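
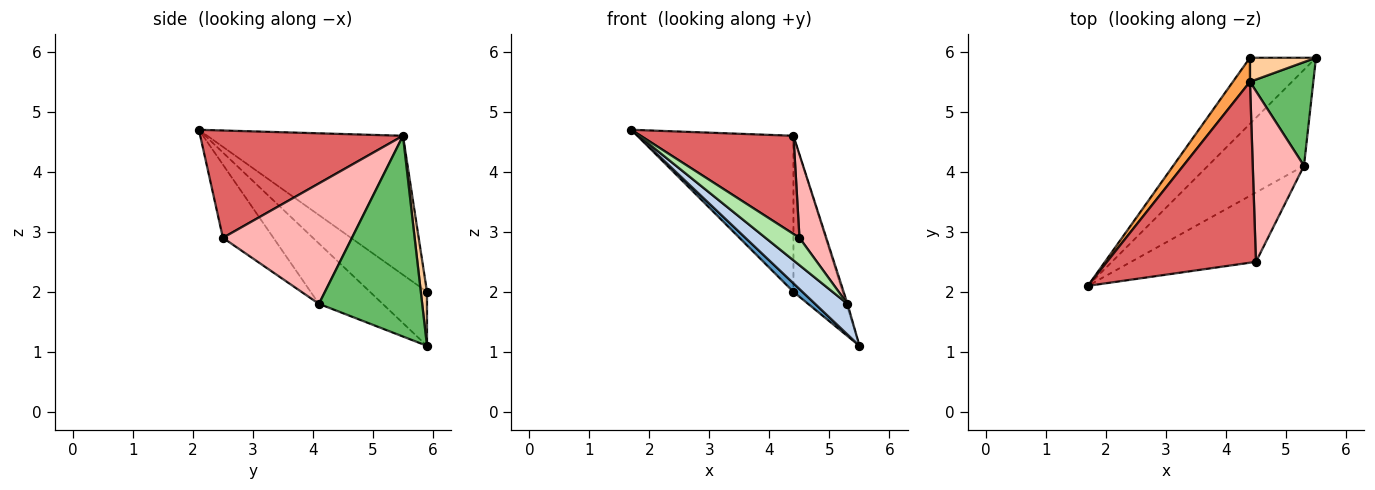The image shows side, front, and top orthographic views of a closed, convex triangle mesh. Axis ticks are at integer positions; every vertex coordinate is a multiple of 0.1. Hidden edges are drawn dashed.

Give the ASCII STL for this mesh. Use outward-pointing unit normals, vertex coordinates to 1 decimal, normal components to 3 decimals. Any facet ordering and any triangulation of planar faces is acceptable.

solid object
 facet normal -0.630 -0.099 -0.770
  outer loop
   vertex 4.4 5.9 2.0
   vertex 5.5 5.9 1.1
   vertex 1.7 2.1 4.7
  endloop
 endfacet
 facet normal -0.514 -0.261 -0.817
  outer loop
   vertex 5.3 4.1 1.8
   vertex 1.7 2.1 4.7
   vertex 5.5 5.9 1.1
  endloop
 endfacet
 facet normal -0.778 0.621 0.096
  outer loop
   vertex 4.4 5.5 4.6
   vertex 4.4 5.9 2.0
   vertex 1.7 2.1 4.7
  endloop
 endfacet
 facet normal 0.123 0.981 0.151
  outer loop
   vertex 4.4 5.5 4.6
   vertex 5.5 5.9 1.1
   vertex 4.4 5.9 2.0
  endloop
 endfacet
 facet normal 0.954 0.011 0.301
  outer loop
   vertex 4.4 5.5 4.6
   vertex 5.3 4.1 1.8
   vertex 5.5 5.9 1.1
  endloop
 endfacet
 facet normal -0.479 -0.322 -0.817
  outer loop
   vertex 4.5 2.5 2.9
   vertex 1.7 2.1 4.7
   vertex 5.3 4.1 1.8
  endloop
 endfacet
 facet normal 0.535 -0.403 0.743
  outer loop
   vertex 4.5 2.5 2.9
   vertex 4.4 5.5 4.6
   vertex 1.7 2.1 4.7
  endloop
 endfacet
 facet normal 0.904 -0.188 0.384
  outer loop
   vertex 4.5 2.5 2.9
   vertex 5.3 4.1 1.8
   vertex 4.4 5.5 4.6
  endloop
 endfacet
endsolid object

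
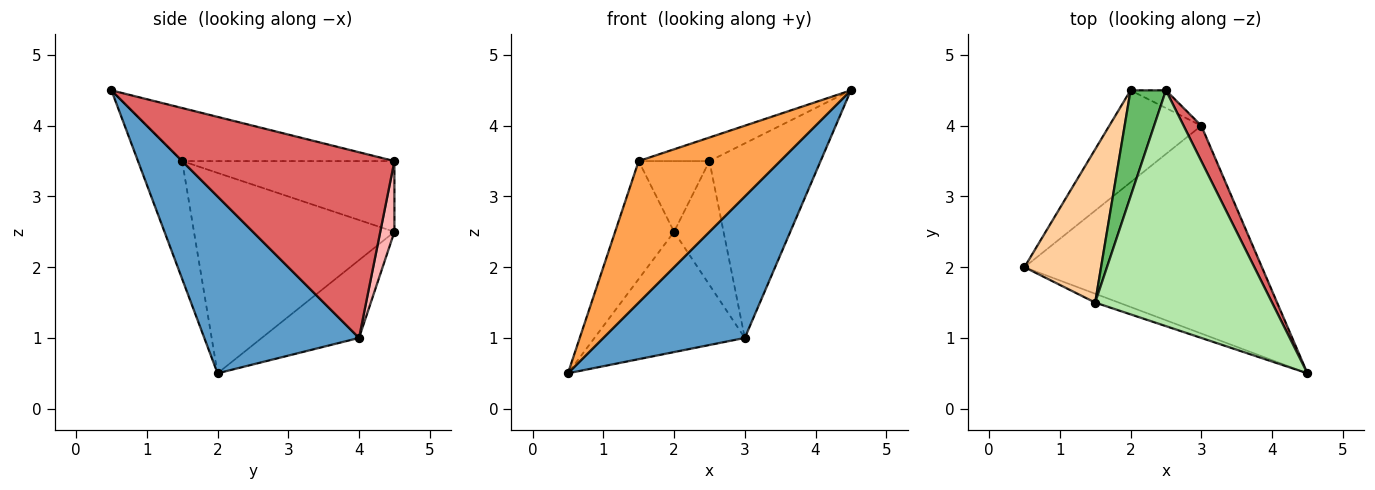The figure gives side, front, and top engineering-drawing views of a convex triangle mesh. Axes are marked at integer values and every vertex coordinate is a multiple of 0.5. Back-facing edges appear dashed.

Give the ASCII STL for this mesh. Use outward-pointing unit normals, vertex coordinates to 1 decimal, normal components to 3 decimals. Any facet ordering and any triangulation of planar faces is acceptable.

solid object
 facet normal 0.524 -0.479 -0.704
  outer loop
   vertex 3.0 4.0 1.0
   vertex 4.5 0.5 4.5
   vertex 0.5 2.0 0.5
  endloop
 endfacet
 facet normal -0.457 0.706 -0.540
  outer loop
   vertex 3.0 4.0 1.0
   vertex 0.5 2.0 0.5
   vertex 2.0 4.5 2.5
  endloop
 endfacet
 facet normal -0.298 -0.953 -0.060
  outer loop
   vertex 1.5 1.5 3.5
   vertex 0.5 2.0 0.5
   vertex 4.5 0.5 4.5
  endloop
 endfacet
 facet normal -0.901 0.265 0.344
  outer loop
   vertex 1.5 1.5 3.5
   vertex 2.0 4.5 2.5
   vertex 0.5 2.0 0.5
  endloop
 endfacet
 facet normal -0.857 0.286 0.429
  outer loop
   vertex 2.5 4.5 3.5
   vertex 2.0 4.5 2.5
   vertex 1.5 1.5 3.5
  endloop
 endfacet
 facet normal -0.286 0.095 0.953
  outer loop
   vertex 2.5 4.5 3.5
   vertex 1.5 1.5 3.5
   vertex 4.5 0.5 4.5
  endloop
 endfacet
 facet normal 0.883 0.462 0.084
  outer loop
   vertex 2.5 4.5 3.5
   vertex 4.5 0.5 4.5
   vertex 3.0 4.0 1.0
  endloop
 endfacet
 facet normal 0.272 0.953 -0.136
  outer loop
   vertex 2.5 4.5 3.5
   vertex 3.0 4.0 1.0
   vertex 2.0 4.5 2.5
  endloop
 endfacet
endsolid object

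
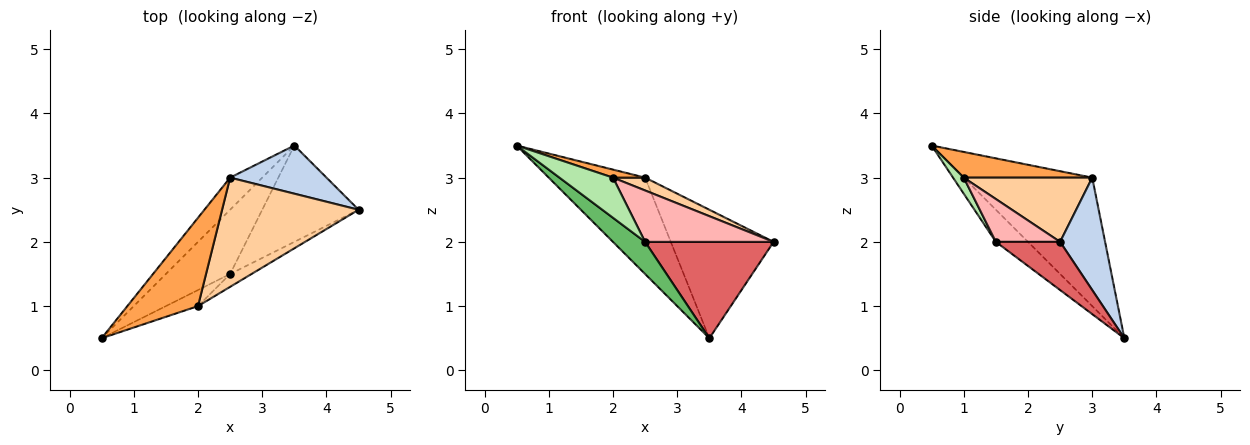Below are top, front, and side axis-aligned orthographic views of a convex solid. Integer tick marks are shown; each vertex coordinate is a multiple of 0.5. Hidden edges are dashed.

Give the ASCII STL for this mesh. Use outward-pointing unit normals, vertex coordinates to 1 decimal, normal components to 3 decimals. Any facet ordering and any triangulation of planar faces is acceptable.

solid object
 facet normal -0.784 0.588 -0.196
  outer loop
   vertex 2.5 3.0 3.0
   vertex 3.5 3.5 0.5
   vertex 0.5 0.5 3.5
  endloop
 endfacet
 facet normal 0.379 0.866 0.325
  outer loop
   vertex 2.5 3.0 3.0
   vertex 4.5 2.5 2.0
   vertex 3.5 3.5 0.5
  endloop
 endfacet
 facet normal 0.341 -0.085 0.936
  outer loop
   vertex 2.5 3.0 3.0
   vertex 0.5 0.5 3.5
   vertex 2.0 1.0 3.0
  endloop
 endfacet
 facet normal 0.423 -0.106 0.900
  outer loop
   vertex 2.5 3.0 3.0
   vertex 2.0 1.0 3.0
   vertex 4.5 2.5 2.0
  endloop
 endfacet
 facet normal -0.408 -0.408 -0.816
  outer loop
   vertex 2.5 1.5 2.0
   vertex 0.5 0.5 3.5
   vertex 3.5 3.5 0.5
  endloop
 endfacet
 facet normal 0.183 -0.913 -0.365
  outer loop
   vertex 2.5 1.5 2.0
   vertex 2.0 1.0 3.0
   vertex 0.5 0.5 3.5
  endloop
 endfacet
 facet normal 0.333 -0.667 -0.667
  outer loop
   vertex 2.5 1.5 2.0
   vertex 3.5 3.5 0.5
   vertex 4.5 2.5 2.0
  endloop
 endfacet
 facet normal 0.436 -0.873 -0.218
  outer loop
   vertex 2.5 1.5 2.0
   vertex 4.5 2.5 2.0
   vertex 2.0 1.0 3.0
  endloop
 endfacet
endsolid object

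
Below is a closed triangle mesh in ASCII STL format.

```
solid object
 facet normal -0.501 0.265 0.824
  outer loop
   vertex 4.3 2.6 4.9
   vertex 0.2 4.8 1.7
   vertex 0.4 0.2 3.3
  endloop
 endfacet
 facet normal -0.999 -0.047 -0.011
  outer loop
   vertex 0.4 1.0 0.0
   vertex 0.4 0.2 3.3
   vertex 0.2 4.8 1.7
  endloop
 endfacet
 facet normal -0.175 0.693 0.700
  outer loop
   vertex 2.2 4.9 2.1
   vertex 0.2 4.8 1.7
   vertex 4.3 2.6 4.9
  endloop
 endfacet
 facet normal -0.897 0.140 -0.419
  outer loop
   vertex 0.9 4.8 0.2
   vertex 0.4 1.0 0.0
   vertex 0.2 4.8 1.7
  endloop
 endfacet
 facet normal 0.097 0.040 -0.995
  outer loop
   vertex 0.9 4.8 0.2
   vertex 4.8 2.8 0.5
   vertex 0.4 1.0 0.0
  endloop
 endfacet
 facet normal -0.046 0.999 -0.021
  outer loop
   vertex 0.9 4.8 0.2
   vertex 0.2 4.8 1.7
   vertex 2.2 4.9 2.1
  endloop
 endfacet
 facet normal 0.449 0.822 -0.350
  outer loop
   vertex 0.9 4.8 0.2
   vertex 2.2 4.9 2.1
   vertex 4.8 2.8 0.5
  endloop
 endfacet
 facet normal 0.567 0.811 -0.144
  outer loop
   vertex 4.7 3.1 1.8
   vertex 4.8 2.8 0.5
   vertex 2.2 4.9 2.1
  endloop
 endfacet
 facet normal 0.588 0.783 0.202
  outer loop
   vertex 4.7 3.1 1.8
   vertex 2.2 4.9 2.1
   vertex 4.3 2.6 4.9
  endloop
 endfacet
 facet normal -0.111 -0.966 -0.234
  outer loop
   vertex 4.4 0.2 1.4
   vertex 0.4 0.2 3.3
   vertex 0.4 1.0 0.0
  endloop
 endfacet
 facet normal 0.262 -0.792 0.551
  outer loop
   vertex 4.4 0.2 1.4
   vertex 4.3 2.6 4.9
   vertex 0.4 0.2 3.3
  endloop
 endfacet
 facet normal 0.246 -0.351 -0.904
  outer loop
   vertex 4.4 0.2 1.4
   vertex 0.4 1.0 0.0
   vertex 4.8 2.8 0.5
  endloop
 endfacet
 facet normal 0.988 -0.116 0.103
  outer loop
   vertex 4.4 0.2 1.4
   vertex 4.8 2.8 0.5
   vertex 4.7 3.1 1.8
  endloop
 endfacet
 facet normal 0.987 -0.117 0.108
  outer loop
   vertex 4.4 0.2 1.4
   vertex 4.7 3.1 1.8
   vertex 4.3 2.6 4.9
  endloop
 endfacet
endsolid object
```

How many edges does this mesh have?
21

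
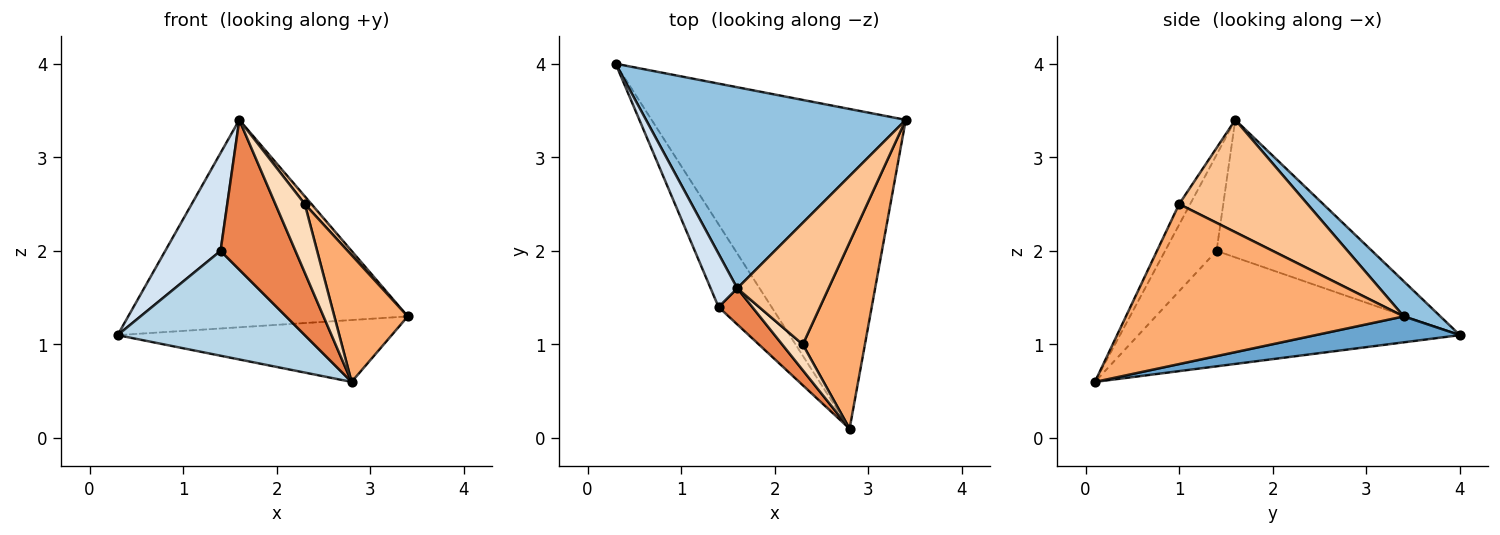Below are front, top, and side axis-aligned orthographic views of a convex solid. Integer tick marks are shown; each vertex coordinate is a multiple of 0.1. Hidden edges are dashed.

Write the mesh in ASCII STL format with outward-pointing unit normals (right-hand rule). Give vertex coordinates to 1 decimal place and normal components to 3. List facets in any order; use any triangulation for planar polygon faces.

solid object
 facet normal 0.100 0.189 -0.977
  outer loop
   vertex 2.8 0.1 0.6
   vertex 0.3 4.0 1.1
   vertex 3.4 3.4 1.3
  endloop
 endfacet
 facet normal 0.094 0.715 0.693
  outer loop
   vertex 1.6 1.6 3.4
   vertex 3.4 3.4 1.3
   vertex 0.3 4.0 1.1
  endloop
 endfacet
 facet normal -0.803 -0.468 -0.369
  outer loop
   vertex 1.4 1.4 2.0
   vertex 0.3 4.0 1.1
   vertex 2.8 0.1 0.6
  endloop
 endfacet
 facet normal -0.927 -0.330 0.180
  outer loop
   vertex 1.4 1.4 2.0
   vertex 1.6 1.6 3.4
   vertex 0.3 4.0 1.1
  endloop
 endfacet
 facet normal -0.556 -0.808 0.195
  outer loop
   vertex 1.4 1.4 2.0
   vertex 2.8 0.1 0.6
   vertex 1.6 1.6 3.4
  endloop
 endfacet
 facet normal 0.905 -0.239 0.351
  outer loop
   vertex 2.3 1.0 2.5
   vertex 2.8 0.1 0.6
   vertex 3.4 3.4 1.3
  endloop
 endfacet
 facet normal 0.775 -0.040 0.630
  outer loop
   vertex 2.3 1.0 2.5
   vertex 3.4 3.4 1.3
   vertex 1.6 1.6 3.4
  endloop
 endfacet
 facet normal -0.331 -0.883 0.331
  outer loop
   vertex 2.3 1.0 2.5
   vertex 1.6 1.6 3.4
   vertex 2.8 0.1 0.6
  endloop
 endfacet
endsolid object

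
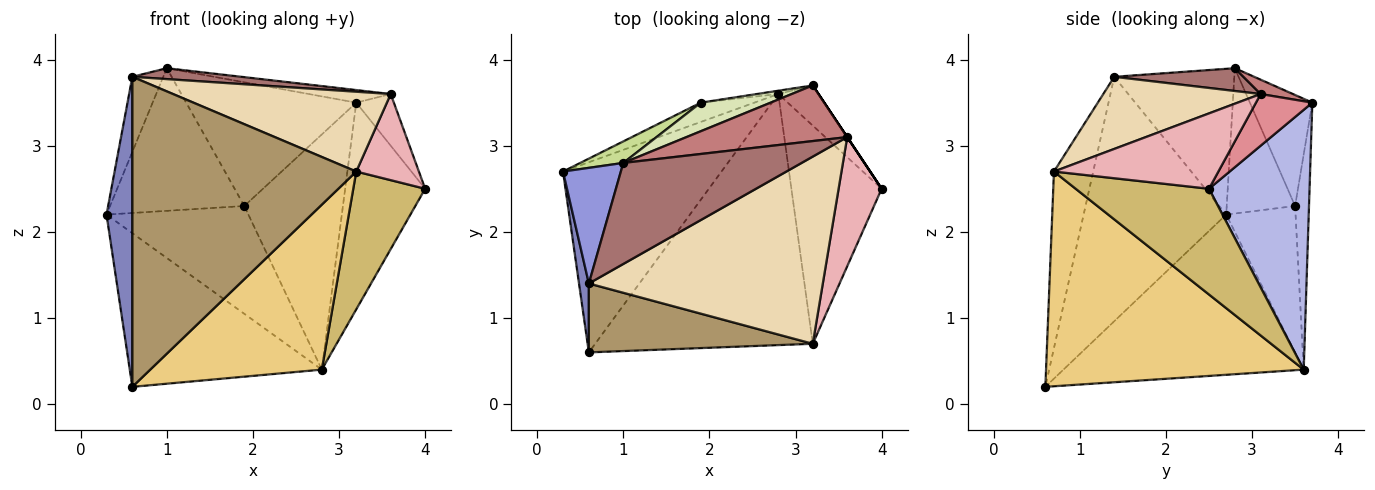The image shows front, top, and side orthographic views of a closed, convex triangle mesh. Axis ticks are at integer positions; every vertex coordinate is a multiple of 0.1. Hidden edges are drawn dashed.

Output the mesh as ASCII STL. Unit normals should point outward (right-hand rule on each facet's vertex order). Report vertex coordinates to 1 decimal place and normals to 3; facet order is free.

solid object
 facet normal -0.618 0.494 -0.611
  outer loop
   vertex 2.8 3.6 0.4
   vertex 0.6 0.6 0.2
   vertex 0.3 2.7 2.2
  endloop
 endfacet
 facet normal -0.983 -0.178 0.040
  outer loop
   vertex 0.6 1.4 3.8
   vertex 0.3 2.7 2.2
   vertex 0.6 0.6 0.2
  endloop
 endfacet
 facet normal -0.904 0.233 0.359
  outer loop
   vertex 0.6 1.4 3.8
   vertex 1.0 2.8 3.9
   vertex 0.3 2.7 2.2
  endloop
 endfacet
 facet normal 0.777 0.618 -0.120
  outer loop
   vertex 3.2 3.7 3.5
   vertex 4.0 2.5 2.5
   vertex 2.8 3.6 0.4
  endloop
 endfacet
 facet normal -0.434 0.887 -0.159
  outer loop
   vertex 1.9 3.5 2.3
   vertex 2.8 3.6 0.4
   vertex 0.3 2.7 2.2
  endloop
 endfacet
 facet normal -0.139 0.990 -0.014
  outer loop
   vertex 1.9 3.5 2.3
   vertex 3.2 3.7 3.5
   vertex 2.8 3.6 0.4
  endloop
 endfacet
 facet normal -0.450 0.883 0.133
  outer loop
   vertex 1.9 3.5 2.3
   vertex 0.3 2.7 2.2
   vertex 1.0 2.8 3.9
  endloop
 endfacet
 facet normal -0.337 0.917 0.212
  outer loop
   vertex 1.9 3.5 2.3
   vertex 1.0 2.8 3.9
   vertex 3.2 3.7 3.5
  endloop
 endfacet
 facet normal -0.169 -0.962 0.214
  outer loop
   vertex 3.2 0.7 2.7
   vertex 0.6 1.4 3.8
   vertex 0.6 0.6 0.2
  endloop
 endfacet
 facet normal 0.704 -0.379 -0.601
  outer loop
   vertex 3.2 0.7 2.7
   vertex 2.8 3.6 0.4
   vertex 4.0 2.5 2.5
  endloop
 endfacet
 facet normal 0.636 -0.424 -0.645
  outer loop
   vertex 3.2 0.7 2.7
   vertex 0.6 0.6 0.2
   vertex 2.8 3.6 0.4
  endloop
 endfacet
 facet normal 0.273 -0.377 0.885
  outer loop
   vertex 3.6 3.1 3.6
   vertex 0.6 1.4 3.8
   vertex 3.2 0.7 2.7
  endloop
 endfacet
 facet normal 0.126 -0.106 0.986
  outer loop
   vertex 3.6 3.1 3.6
   vertex 1.0 2.8 3.9
   vertex 0.6 1.4 3.8
  endloop
 endfacet
 facet normal 0.087 0.220 0.972
  outer loop
   vertex 3.6 3.1 3.6
   vertex 3.2 3.7 3.5
   vertex 1.0 2.8 3.9
  endloop
 endfacet
 facet normal 0.832 0.555 0.000
  outer loop
   vertex 3.6 3.1 3.6
   vertex 4.0 2.5 2.5
   vertex 3.2 3.7 3.5
  endloop
 endfacet
 facet normal 0.824 -0.314 0.471
  outer loop
   vertex 3.6 3.1 3.6
   vertex 3.2 0.7 2.7
   vertex 4.0 2.5 2.5
  endloop
 endfacet
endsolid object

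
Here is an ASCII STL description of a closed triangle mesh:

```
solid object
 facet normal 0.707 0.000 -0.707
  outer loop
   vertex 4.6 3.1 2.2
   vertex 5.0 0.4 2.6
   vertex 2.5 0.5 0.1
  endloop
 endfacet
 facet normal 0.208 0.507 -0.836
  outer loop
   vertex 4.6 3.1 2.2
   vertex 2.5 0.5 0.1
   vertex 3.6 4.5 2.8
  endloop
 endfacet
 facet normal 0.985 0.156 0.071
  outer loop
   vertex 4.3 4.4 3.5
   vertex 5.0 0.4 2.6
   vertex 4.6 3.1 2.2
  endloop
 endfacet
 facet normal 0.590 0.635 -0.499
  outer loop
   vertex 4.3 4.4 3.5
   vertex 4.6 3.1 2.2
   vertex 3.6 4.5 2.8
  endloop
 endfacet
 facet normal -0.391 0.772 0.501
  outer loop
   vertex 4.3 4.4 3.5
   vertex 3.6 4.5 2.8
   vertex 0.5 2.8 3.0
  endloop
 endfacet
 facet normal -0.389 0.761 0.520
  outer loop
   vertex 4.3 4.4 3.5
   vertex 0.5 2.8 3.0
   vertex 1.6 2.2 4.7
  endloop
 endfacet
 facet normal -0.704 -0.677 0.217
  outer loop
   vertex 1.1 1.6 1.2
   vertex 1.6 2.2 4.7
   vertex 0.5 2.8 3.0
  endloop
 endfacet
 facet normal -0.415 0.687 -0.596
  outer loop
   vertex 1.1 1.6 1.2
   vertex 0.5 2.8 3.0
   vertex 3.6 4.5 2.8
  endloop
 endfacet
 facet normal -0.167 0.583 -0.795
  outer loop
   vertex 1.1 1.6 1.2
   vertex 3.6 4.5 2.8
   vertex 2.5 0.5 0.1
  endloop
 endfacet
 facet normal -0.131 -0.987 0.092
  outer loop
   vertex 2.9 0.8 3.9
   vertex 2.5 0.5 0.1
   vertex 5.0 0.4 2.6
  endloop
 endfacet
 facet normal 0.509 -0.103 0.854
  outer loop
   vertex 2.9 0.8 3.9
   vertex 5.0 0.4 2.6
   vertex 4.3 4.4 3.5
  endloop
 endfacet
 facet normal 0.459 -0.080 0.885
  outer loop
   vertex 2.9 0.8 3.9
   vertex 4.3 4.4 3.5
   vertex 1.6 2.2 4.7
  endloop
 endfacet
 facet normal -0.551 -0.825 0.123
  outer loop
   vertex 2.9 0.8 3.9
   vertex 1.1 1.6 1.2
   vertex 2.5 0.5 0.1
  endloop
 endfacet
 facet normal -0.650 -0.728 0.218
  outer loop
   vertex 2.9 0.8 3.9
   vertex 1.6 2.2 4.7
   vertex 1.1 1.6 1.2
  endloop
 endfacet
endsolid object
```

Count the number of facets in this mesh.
14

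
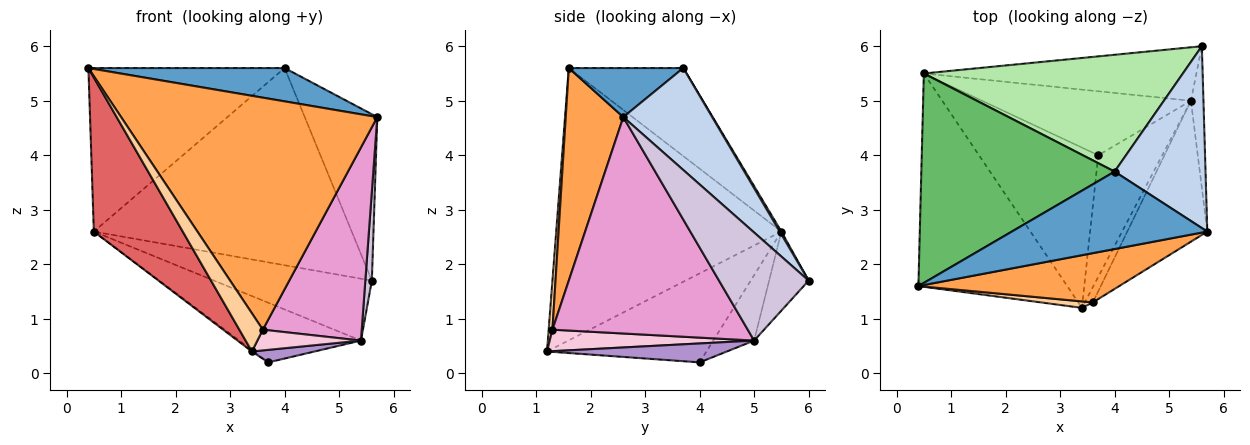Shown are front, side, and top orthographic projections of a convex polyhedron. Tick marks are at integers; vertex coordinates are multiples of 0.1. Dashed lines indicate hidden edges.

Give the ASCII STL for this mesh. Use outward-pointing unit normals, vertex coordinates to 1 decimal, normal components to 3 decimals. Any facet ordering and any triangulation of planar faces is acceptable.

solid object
 facet normal 0.225 -0.385 0.895
  outer loop
   vertex 4.0 3.7 5.6
   vertex 0.4 1.6 5.6
   vertex 5.7 2.6 4.7
  endloop
 endfacet
 facet normal 0.637 0.520 0.568
  outer loop
   vertex 4.0 3.7 5.6
   vertex 5.7 2.6 4.7
   vertex 5.6 6.0 1.7
  endloop
 endfacet
 facet normal 0.215 -0.955 0.203
  outer loop
   vertex 3.6 1.3 0.8
   vertex 5.7 2.6 4.7
   vertex 0.4 1.6 5.6
  endloop
 endfacet
 facet normal 0.156 -0.974 0.165
  outer loop
   vertex 3.6 1.3 0.8
   vertex 0.4 1.6 5.6
   vertex 3.4 1.2 0.4
  endloop
 endfacet
 facet normal -0.338 0.579 0.742
  outer loop
   vertex 0.5 5.5 2.6
   vertex 0.4 1.6 5.6
   vertex 4.0 3.7 5.6
  endloop
 endfacet
 facet normal 0.006 0.860 0.510
  outer loop
   vertex 0.5 5.5 2.6
   vertex 4.0 3.7 5.6
   vertex 5.6 6.0 1.7
  endloop
 endfacet
 facet normal -0.829 -0.327 -0.453
  outer loop
   vertex 0.5 5.5 2.6
   vertex 3.4 1.2 0.4
   vertex 0.4 1.6 5.6
  endloop
 endfacet
 facet normal -0.598 0.007 -0.802
  outer loop
   vertex 0.5 5.5 2.6
   vertex 3.7 4.0 0.2
   vertex 3.4 1.2 0.4
  endloop
 endfacet
 facet normal 0.282 -0.098 -0.954
  outer loop
   vertex 5.4 5.0 0.6
   vertex 3.4 1.2 0.4
   vertex 3.7 4.0 0.2
  endloop
 endfacet
 facet normal 0.991 -0.072 -0.115
  outer loop
   vertex 5.4 5.0 0.6
   vertex 5.6 6.0 1.7
   vertex 5.7 2.6 4.7
  endloop
 endfacet
 facet normal -0.186 0.744 -0.642
  outer loop
   vertex 5.4 5.0 0.6
   vertex 0.5 5.5 2.6
   vertex 5.6 6.0 1.7
  endloop
 endfacet
 facet normal -0.223 0.665 -0.713
  outer loop
   vertex 5.4 5.0 0.6
   vertex 3.7 4.0 0.2
   vertex 0.5 5.5 2.6
  endloop
 endfacet
 facet normal 0.847 -0.429 -0.313
  outer loop
   vertex 5.4 5.0 0.6
   vertex 5.7 2.6 4.7
   vertex 3.6 1.3 0.8
  endloop
 endfacet
 facet normal 0.846 -0.429 -0.316
  outer loop
   vertex 5.4 5.0 0.6
   vertex 3.6 1.3 0.8
   vertex 3.4 1.2 0.4
  endloop
 endfacet
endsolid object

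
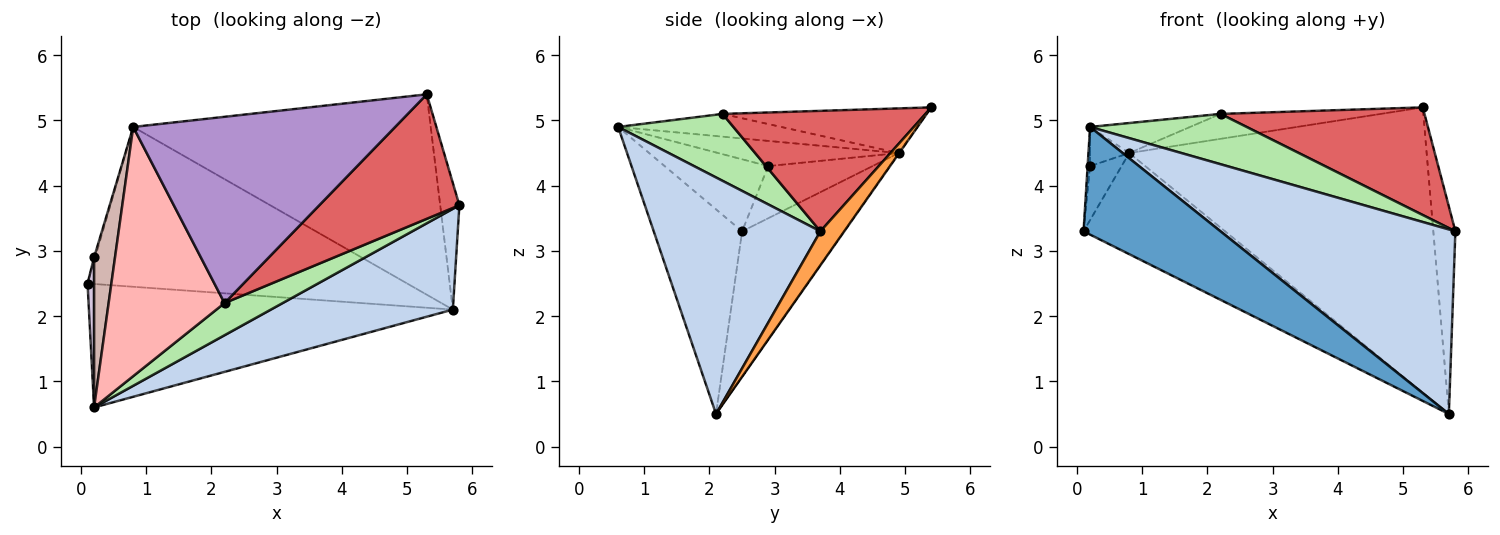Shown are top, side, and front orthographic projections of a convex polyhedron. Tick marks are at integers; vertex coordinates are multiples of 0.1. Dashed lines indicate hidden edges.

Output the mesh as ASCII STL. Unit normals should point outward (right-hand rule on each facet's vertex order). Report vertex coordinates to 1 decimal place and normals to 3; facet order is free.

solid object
 facet normal -0.390 -0.605 -0.694
  outer loop
   vertex 5.7 2.1 0.5
   vertex 0.2 0.6 4.9
   vertex 0.1 2.5 3.3
  endloop
 endfacet
 facet normal 0.529 -0.745 0.407
  outer loop
   vertex 5.7 2.1 0.5
   vertex 5.8 3.7 3.3
   vertex 0.2 0.6 4.9
  endloop
 endfacet
 facet normal 0.678 0.627 -0.383
  outer loop
   vertex 5.3 5.4 5.2
   vertex 5.8 3.7 3.3
   vertex 5.7 2.1 0.5
  endloop
 endfacet
 facet normal -0.359 0.499 -0.789
  outer loop
   vertex 0.8 4.9 4.5
   vertex 5.7 2.1 0.5
   vertex 0.1 2.5 3.3
  endloop
 endfacet
 facet normal -0.002 0.818 -0.575
  outer loop
   vertex 0.8 4.9 4.5
   vertex 5.3 5.4 5.2
   vertex 5.7 2.1 0.5
  endloop
 endfacet
 facet normal 0.527 -0.716 0.458
  outer loop
   vertex 2.2 2.2 5.1
   vertex 0.2 0.6 4.9
   vertex 5.8 3.7 3.3
  endloop
 endfacet
 facet normal 0.545 -0.548 0.634
  outer loop
   vertex 2.2 2.2 5.1
   vertex 5.8 3.7 3.3
   vertex 5.3 5.4 5.2
  endloop
 endfacet
 facet normal -0.191 0.117 0.974
  outer loop
   vertex 2.2 2.2 5.1
   vertex 0.8 4.9 4.5
   vertex 0.2 0.6 4.9
  endloop
 endfacet
 facet normal -0.167 0.131 0.977
  outer loop
   vertex 2.2 2.2 5.1
   vertex 5.3 5.4 5.2
   vertex 0.8 4.9 4.5
  endloop
 endfacet
 facet normal -0.996 0.024 0.090
  outer loop
   vertex 0.2 2.9 4.3
   vertex 0.1 2.5 3.3
   vertex 0.2 0.6 4.9
  endloop
 endfacet
 facet normal -0.957 0.289 -0.020
  outer loop
   vertex 0.2 2.9 4.3
   vertex 0.8 4.9 4.5
   vertex 0.1 2.5 3.3
  endloop
 endfacet
 facet normal -0.759 0.164 0.631
  outer loop
   vertex 0.2 2.9 4.3
   vertex 0.2 0.6 4.9
   vertex 0.8 4.9 4.5
  endloop
 endfacet
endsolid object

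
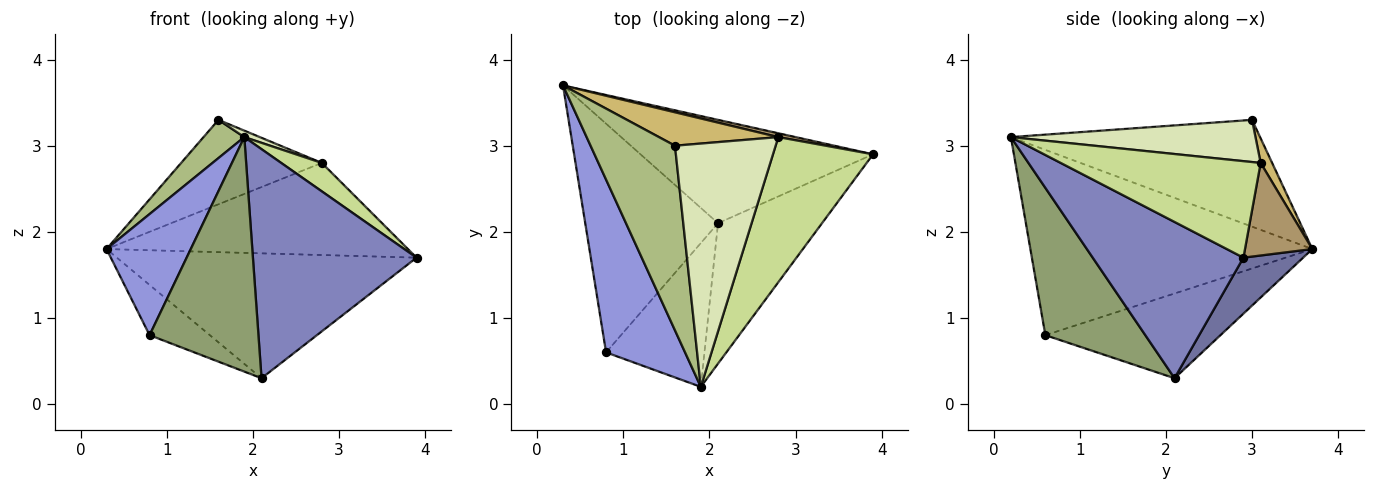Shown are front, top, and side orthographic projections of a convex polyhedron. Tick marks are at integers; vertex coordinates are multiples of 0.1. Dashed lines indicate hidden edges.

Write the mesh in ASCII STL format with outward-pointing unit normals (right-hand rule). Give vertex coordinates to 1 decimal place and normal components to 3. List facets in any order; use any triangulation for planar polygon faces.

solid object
 facet normal 0.152 0.761 -0.630
  outer loop
   vertex 2.1 2.1 0.3
   vertex 0.3 3.7 1.8
   vertex 3.9 2.9 1.7
  endloop
 endfacet
 facet normal 0.618 -0.671 -0.411
  outer loop
   vertex 2.1 2.1 0.3
   vertex 3.9 2.9 1.7
   vertex 1.9 0.2 3.1
  endloop
 endfacet
 facet normal -0.887 -0.265 0.378
  outer loop
   vertex 0.8 0.6 0.8
   vertex 1.9 0.2 3.1
   vertex 0.3 3.7 1.8
  endloop
 endfacet
 facet normal -0.529 0.182 -0.829
  outer loop
   vertex 0.8 0.6 0.8
   vertex 0.3 3.7 1.8
   vertex 2.1 2.1 0.3
  endloop
 endfacet
 facet normal 0.616 -0.671 -0.412
  outer loop
   vertex 0.8 0.6 0.8
   vertex 2.1 2.1 0.3
   vertex 1.9 0.2 3.1
  endloop
 endfacet
 facet normal -0.778 -0.127 0.615
  outer loop
   vertex 1.6 3.0 3.3
   vertex 0.3 3.7 1.8
   vertex 1.9 0.2 3.1
  endloop
 endfacet
 facet normal 0.687 -0.140 0.713
  outer loop
   vertex 2.8 3.1 2.8
   vertex 1.9 0.2 3.1
   vertex 3.9 2.9 1.7
  endloop
 endfacet
 facet normal 0.386 -0.024 0.922
  outer loop
   vertex 2.8 3.1 2.8
   vertex 1.6 3.0 3.3
   vertex 1.9 0.2 3.1
  endloop
 endfacet
 facet normal 0.218 0.975 0.041
  outer loop
   vertex 2.8 3.1 2.8
   vertex 3.9 2.9 1.7
   vertex 0.3 3.7 1.8
  endloop
 endfacet
 facet normal 0.076 0.927 0.367
  outer loop
   vertex 2.8 3.1 2.8
   vertex 0.3 3.7 1.8
   vertex 1.6 3.0 3.3
  endloop
 endfacet
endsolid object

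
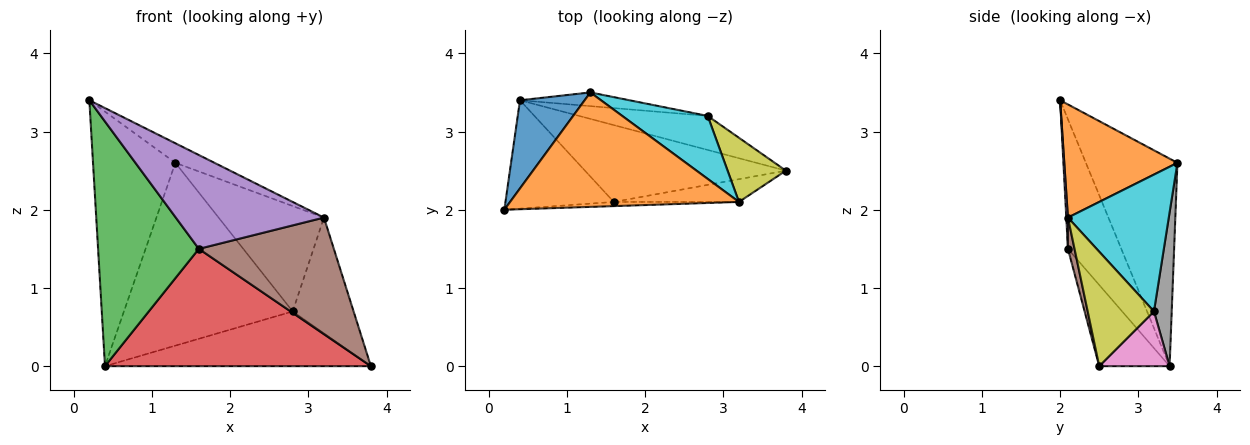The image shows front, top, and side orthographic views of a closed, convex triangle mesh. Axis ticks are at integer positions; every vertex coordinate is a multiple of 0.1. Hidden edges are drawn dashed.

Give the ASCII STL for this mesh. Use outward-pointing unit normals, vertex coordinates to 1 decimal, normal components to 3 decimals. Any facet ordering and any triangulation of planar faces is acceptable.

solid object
 facet normal -0.724 0.652 0.226
  outer loop
   vertex 1.3 3.5 2.6
   vertex 0.4 3.4 0.0
   vertex 0.2 2.0 3.4
  endloop
 endfacet
 facet normal 0.438 0.151 0.886
  outer loop
   vertex 3.2 2.1 1.9
   vertex 1.3 3.5 2.6
   vertex 0.2 2.0 3.4
  endloop
 endfacet
 facet normal -0.436 -0.823 -0.364
  outer loop
   vertex 1.6 2.1 1.5
   vertex 0.2 2.0 3.4
   vertex 0.4 3.4 0.0
  endloop
 endfacet
 facet normal -0.216 -0.817 -0.535
  outer loop
   vertex 1.6 2.1 1.5
   vertex 0.4 3.4 0.0
   vertex 3.8 2.5 0.0
  endloop
 endfacet
 facet normal 0.011 -0.999 -0.044
  outer loop
   vertex 1.6 2.1 1.5
   vertex 3.2 2.1 1.9
   vertex 0.2 2.0 3.4
  endloop
 endfacet
 facet normal 0.048 -0.980 -0.191
  outer loop
   vertex 1.6 2.1 1.5
   vertex 3.8 2.5 0.0
   vertex 3.2 2.1 1.9
  endloop
 endfacet
 facet normal 0.219 0.829 -0.515
  outer loop
   vertex 2.8 3.2 0.7
   vertex 3.8 2.5 0.0
   vertex 0.4 3.4 0.0
  endloop
 endfacet
 facet normal 0.104 0.992 -0.074
  outer loop
   vertex 2.8 3.2 0.7
   vertex 0.4 3.4 0.0
   vertex 1.3 3.5 2.6
  endloop
 endfacet
 facet normal 0.689 0.634 0.351
  outer loop
   vertex 2.8 3.2 0.7
   vertex 3.2 2.1 1.9
   vertex 3.8 2.5 0.0
  endloop
 endfacet
 facet normal 0.635 0.663 0.396
  outer loop
   vertex 2.8 3.2 0.7
   vertex 1.3 3.5 2.6
   vertex 3.2 2.1 1.9
  endloop
 endfacet
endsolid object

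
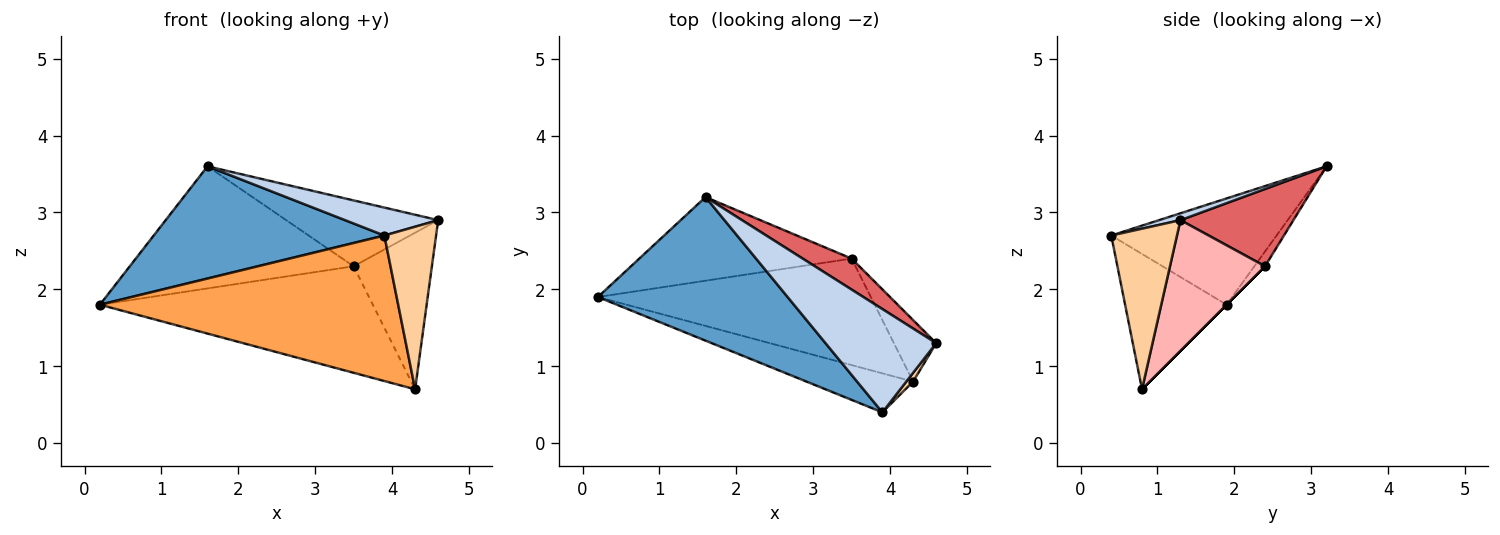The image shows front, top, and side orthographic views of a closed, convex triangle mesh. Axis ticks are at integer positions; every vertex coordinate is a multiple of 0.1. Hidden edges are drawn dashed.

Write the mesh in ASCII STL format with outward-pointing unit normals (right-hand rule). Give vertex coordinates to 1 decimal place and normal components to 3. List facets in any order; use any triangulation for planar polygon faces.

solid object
 facet normal -0.404 -0.563 0.721
  outer loop
   vertex 3.9 0.4 2.7
   vertex 1.6 3.2 3.6
   vertex 0.2 1.9 1.8
  endloop
 endfacet
 facet normal 0.060 -0.261 0.964
  outer loop
   vertex 3.9 0.4 2.7
   vertex 4.6 1.3 2.9
   vertex 1.6 3.2 3.6
  endloop
 endfacet
 facet normal -0.312 -0.918 -0.246
  outer loop
   vertex 3.9 0.4 2.7
   vertex 0.2 1.9 1.8
   vertex 4.3 0.8 0.7
  endloop
 endfacet
 facet normal 0.785 -0.618 0.033
  outer loop
   vertex 3.9 0.4 2.7
   vertex 4.3 0.8 0.7
   vertex 4.6 1.3 2.9
  endloop
 endfacet
 facet normal -0.039 0.824 -0.565
  outer loop
   vertex 3.5 2.4 2.3
   vertex 0.2 1.9 1.8
   vertex 1.6 3.2 3.6
  endloop
 endfacet
 facet normal 0.000 0.707 -0.707
  outer loop
   vertex 3.5 2.4 2.3
   vertex 4.3 0.8 0.7
   vertex 0.2 1.9 1.8
  endloop
 endfacet
 facet normal 0.558 0.751 0.353
  outer loop
   vertex 3.5 2.4 2.3
   vertex 1.6 3.2 3.6
   vertex 4.6 1.3 2.9
  endloop
 endfacet
 facet normal 0.749 0.617 -0.242
  outer loop
   vertex 3.5 2.4 2.3
   vertex 4.6 1.3 2.9
   vertex 4.3 0.8 0.7
  endloop
 endfacet
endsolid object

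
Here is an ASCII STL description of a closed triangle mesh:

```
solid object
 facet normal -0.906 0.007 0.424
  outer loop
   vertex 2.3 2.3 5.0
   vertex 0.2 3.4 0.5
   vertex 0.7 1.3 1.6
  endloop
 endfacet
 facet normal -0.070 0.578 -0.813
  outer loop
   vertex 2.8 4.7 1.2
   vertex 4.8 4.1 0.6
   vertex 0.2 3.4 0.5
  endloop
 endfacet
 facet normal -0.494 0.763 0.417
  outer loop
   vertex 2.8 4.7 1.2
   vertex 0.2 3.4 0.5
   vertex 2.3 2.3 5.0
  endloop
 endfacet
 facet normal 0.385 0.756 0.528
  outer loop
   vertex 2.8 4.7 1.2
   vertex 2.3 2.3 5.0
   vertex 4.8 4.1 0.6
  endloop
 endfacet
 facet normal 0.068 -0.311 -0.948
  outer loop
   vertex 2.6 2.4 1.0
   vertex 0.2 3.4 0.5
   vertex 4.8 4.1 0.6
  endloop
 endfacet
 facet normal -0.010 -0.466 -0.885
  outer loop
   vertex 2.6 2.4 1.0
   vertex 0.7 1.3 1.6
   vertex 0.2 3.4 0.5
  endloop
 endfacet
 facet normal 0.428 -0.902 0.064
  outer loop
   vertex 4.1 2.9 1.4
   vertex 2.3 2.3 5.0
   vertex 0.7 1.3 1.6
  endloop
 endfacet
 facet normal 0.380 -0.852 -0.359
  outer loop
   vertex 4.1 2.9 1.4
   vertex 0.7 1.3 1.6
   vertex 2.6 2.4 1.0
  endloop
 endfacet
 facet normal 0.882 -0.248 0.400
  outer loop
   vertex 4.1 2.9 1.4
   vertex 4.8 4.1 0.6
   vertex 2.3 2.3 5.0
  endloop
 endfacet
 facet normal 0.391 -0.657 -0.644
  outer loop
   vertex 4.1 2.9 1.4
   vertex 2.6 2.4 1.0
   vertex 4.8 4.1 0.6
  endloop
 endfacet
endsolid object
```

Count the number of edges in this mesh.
15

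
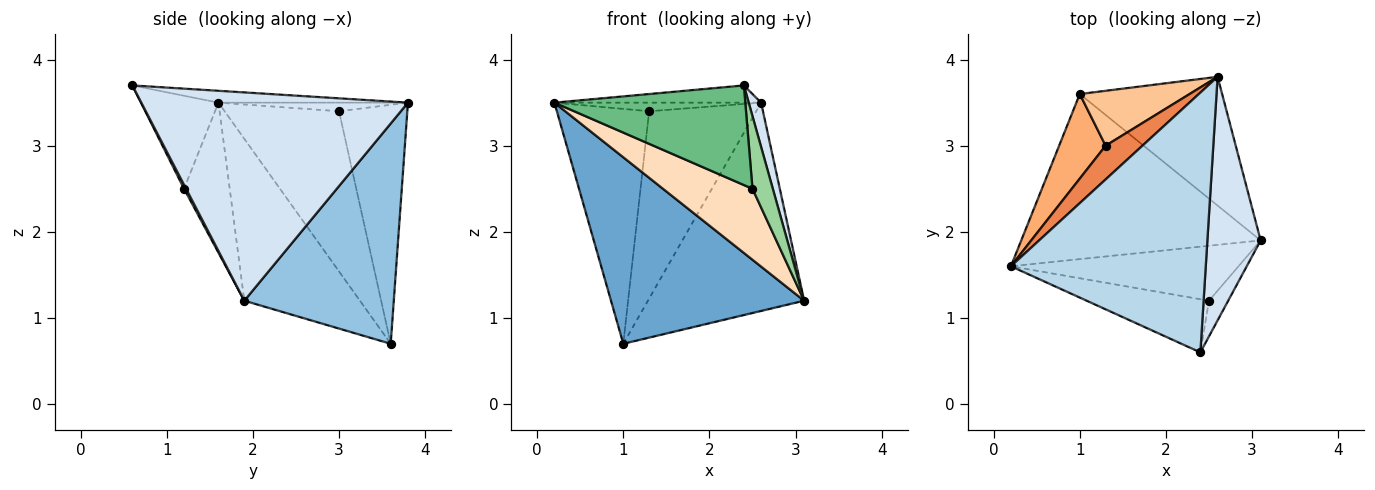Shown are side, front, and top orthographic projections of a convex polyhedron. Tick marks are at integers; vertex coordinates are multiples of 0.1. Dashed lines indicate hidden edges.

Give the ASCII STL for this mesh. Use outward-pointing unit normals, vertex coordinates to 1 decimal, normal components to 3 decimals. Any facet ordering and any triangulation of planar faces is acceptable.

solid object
 facet normal -0.409 -0.683 -0.605
  outer loop
   vertex 1.0 3.6 0.7
   vertex 3.1 1.9 1.2
   vertex 0.2 1.6 3.5
  endloop
 endfacet
 facet normal 0.631 0.660 -0.408
  outer loop
   vertex 1.0 3.6 0.7
   vertex 2.6 3.8 3.5
   vertex 3.1 1.9 1.2
  endloop
 endfacet
 facet normal -0.061 0.066 0.996
  outer loop
   vertex 2.4 0.6 3.7
   vertex 2.6 3.8 3.5
   vertex 0.2 1.6 3.5
  endloop
 endfacet
 facet normal 0.968 -0.045 0.248
  outer loop
   vertex 2.4 0.6 3.7
   vertex 3.1 1.9 1.2
   vertex 2.6 3.8 3.5
  endloop
 endfacet
 facet normal -0.221 0.241 0.945
  outer loop
   vertex 1.3 3.0 3.4
   vertex 0.2 1.6 3.5
   vertex 2.6 3.8 3.5
  endloop
 endfacet
 facet normal -0.759 0.612 0.220
  outer loop
   vertex 1.3 3.0 3.4
   vertex 1.0 3.6 0.7
   vertex 0.2 1.6 3.5
  endloop
 endfacet
 facet normal -0.522 0.818 0.240
  outer loop
   vertex 1.3 3.0 3.4
   vertex 2.6 3.8 3.5
   vertex 1.0 3.6 0.7
  endloop
 endfacet
 facet normal -0.374 -0.733 -0.568
  outer loop
   vertex 2.5 1.2 2.5
   vertex 0.2 1.6 3.5
   vertex 3.1 1.9 1.2
  endloop
 endfacet
 facet normal -0.337 -0.831 -0.443
  outer loop
   vertex 2.5 1.2 2.5
   vertex 2.4 0.6 3.7
   vertex 0.2 1.6 3.5
  endloop
 endfacet
 facet normal 0.091 -0.894 -0.439
  outer loop
   vertex 2.5 1.2 2.5
   vertex 3.1 1.9 1.2
   vertex 2.4 0.6 3.7
  endloop
 endfacet
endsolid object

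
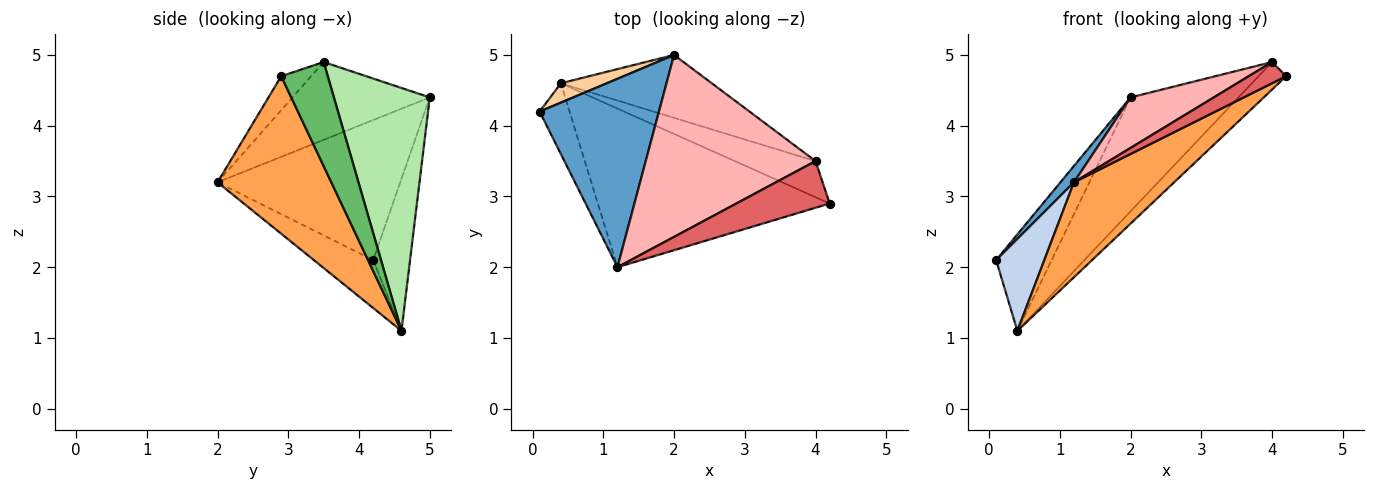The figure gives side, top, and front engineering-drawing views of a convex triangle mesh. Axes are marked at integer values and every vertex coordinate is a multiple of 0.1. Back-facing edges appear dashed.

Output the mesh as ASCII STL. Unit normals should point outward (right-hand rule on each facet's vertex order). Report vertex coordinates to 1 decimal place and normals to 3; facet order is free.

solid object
 facet normal -0.760 -0.056 0.647
  outer loop
   vertex 2.0 5.0 4.4
   vertex 0.1 4.2 2.1
   vertex 1.2 2.0 3.2
  endloop
 endfacet
 facet normal -0.698 -0.567 -0.436
  outer loop
   vertex 0.4 4.6 1.1
   vertex 1.2 2.0 3.2
   vertex 0.1 4.2 2.1
  endloop
 endfacet
 facet normal 0.504 -0.444 -0.741
  outer loop
   vertex 0.4 4.6 1.1
   vertex 4.2 2.9 4.7
   vertex 1.2 2.0 3.2
  endloop
 endfacet
 facet normal -0.546 0.822 0.165
  outer loop
   vertex 0.4 4.6 1.1
   vertex 0.1 4.2 2.1
   vertex 2.0 5.0 4.4
  endloop
 endfacet
 facet normal 0.716 0.424 -0.555
  outer loop
   vertex 4.0 3.5 4.9
   vertex 4.2 2.9 4.7
   vertex 0.4 4.6 1.1
  endloop
 endfacet
 facet normal 0.614 0.691 -0.381
  outer loop
   vertex 4.0 3.5 4.9
   vertex 0.4 4.6 1.1
   vertex 2.0 5.0 4.4
  endloop
 endfacet
 facet normal -0.314 -0.393 0.864
  outer loop
   vertex 4.0 3.5 4.9
   vertex 1.2 2.0 3.2
   vertex 4.2 2.9 4.7
  endloop
 endfacet
 facet normal -0.404 -0.245 0.881
  outer loop
   vertex 4.0 3.5 4.9
   vertex 2.0 5.0 4.4
   vertex 1.2 2.0 3.2
  endloop
 endfacet
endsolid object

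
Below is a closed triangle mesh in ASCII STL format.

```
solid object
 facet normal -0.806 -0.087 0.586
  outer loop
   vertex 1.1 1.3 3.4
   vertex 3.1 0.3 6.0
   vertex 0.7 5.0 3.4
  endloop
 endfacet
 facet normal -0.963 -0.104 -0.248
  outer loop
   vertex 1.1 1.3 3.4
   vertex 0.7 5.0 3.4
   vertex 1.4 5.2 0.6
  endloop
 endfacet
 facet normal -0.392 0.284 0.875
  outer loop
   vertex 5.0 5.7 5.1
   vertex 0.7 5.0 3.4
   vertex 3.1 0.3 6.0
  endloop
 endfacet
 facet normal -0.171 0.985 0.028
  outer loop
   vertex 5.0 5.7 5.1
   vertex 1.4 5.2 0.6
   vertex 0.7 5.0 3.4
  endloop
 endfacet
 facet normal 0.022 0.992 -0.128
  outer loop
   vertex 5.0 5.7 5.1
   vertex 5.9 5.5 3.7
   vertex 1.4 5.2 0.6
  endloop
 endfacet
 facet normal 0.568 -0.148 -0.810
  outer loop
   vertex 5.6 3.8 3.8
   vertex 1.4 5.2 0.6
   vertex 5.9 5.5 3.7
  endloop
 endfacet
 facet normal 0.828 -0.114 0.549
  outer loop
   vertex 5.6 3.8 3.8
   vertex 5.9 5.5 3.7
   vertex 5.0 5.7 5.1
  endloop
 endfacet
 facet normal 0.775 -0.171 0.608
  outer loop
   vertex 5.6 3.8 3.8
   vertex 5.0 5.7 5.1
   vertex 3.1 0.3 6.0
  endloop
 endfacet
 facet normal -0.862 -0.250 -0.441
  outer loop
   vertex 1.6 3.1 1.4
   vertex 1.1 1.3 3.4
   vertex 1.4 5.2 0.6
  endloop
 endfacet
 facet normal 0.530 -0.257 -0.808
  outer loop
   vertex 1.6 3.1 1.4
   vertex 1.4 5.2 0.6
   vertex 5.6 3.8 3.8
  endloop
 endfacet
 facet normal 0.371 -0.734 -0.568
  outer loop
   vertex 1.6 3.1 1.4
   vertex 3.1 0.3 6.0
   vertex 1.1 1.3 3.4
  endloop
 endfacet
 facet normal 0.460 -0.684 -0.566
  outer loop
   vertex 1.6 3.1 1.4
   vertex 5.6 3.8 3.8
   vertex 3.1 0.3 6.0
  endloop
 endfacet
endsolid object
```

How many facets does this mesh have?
12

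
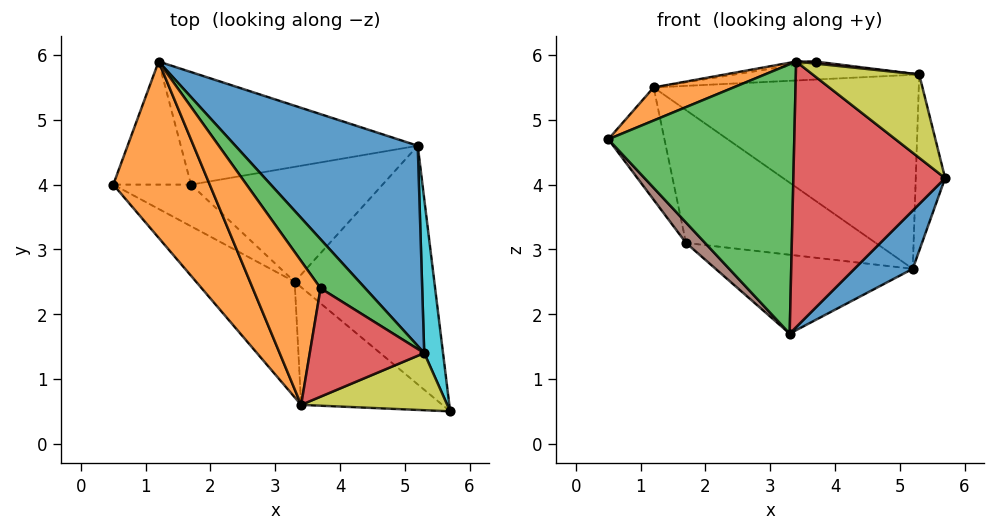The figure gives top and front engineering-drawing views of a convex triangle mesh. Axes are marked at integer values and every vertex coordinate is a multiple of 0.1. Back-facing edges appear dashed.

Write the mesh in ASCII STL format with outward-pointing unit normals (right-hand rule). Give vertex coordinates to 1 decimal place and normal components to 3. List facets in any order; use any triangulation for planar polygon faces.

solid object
 facet normal 0.612 -0.188 -0.768
  outer loop
   vertex 5.2 4.6 2.7
   vertex 5.7 0.5 4.1
   vertex 3.3 2.5 1.7
  endloop
 endfacet
 facet normal -0.529 -0.156 0.834
  outer loop
   vertex 3.4 0.6 5.9
   vertex 1.2 5.9 5.5
   vertex 0.5 4.0 4.7
  endloop
 endfacet
 facet normal -0.675 -0.678 -0.291
  outer loop
   vertex 3.4 0.6 5.9
   vertex 0.5 4.0 4.7
   vertex 3.3 2.5 1.7
  endloop
 endfacet
 facet normal -0.336 -0.861 -0.382
  outer loop
   vertex 3.4 0.6 5.9
   vertex 3.3 2.5 1.7
   vertex 5.7 0.5 4.1
  endloop
 endfacet
 facet normal -0.702 0.480 -0.526
  outer loop
   vertex 1.7 4.0 3.1
   vertex 0.5 4.0 4.7
   vertex 1.2 5.9 5.5
  endloop
 endfacet
 facet normal -0.768 -0.281 -0.576
  outer loop
   vertex 1.7 4.0 3.1
   vertex 3.3 2.5 1.7
   vertex 0.5 4.0 4.7
  endloop
 endfacet
 facet normal -0.201 0.747 -0.633
  outer loop
   vertex 1.7 4.0 3.1
   vertex 1.2 5.9 5.5
   vertex 5.2 4.6 2.7
  endloop
 endfacet
 facet normal -0.188 0.556 -0.810
  outer loop
   vertex 1.7 4.0 3.1
   vertex 5.2 4.6 2.7
   vertex 3.3 2.5 1.7
  endloop
 endfacet
 facet normal 0.377 -0.764 0.524
  outer loop
   vertex 5.3 1.4 5.7
   vertex 3.4 0.6 5.9
   vertex 5.7 0.5 4.1
  endloop
 endfacet
 facet normal 0.974 0.169 0.148
  outer loop
   vertex 5.3 1.4 5.7
   vertex 5.7 0.5 4.1
   vertex 5.2 4.6 2.7
  endloop
 endfacet
 facet normal 0.589 0.562 0.580
  outer loop
   vertex 5.3 1.4 5.7
   vertex 5.2 4.6 2.7
   vertex 1.2 5.9 5.5
  endloop
 endfacet
 facet normal -0.129 0.021 0.991
  outer loop
   vertex 3.7 2.4 5.9
   vertex 1.2 5.9 5.5
   vertex 3.4 0.6 5.9
  endloop
 endfacet
 facet normal 0.316 0.327 0.890
  outer loop
   vertex 3.7 2.4 5.9
   vertex 5.3 1.4 5.7
   vertex 1.2 5.9 5.5
  endloop
 endfacet
 facet normal 0.112 -0.019 0.993
  outer loop
   vertex 3.7 2.4 5.9
   vertex 3.4 0.6 5.9
   vertex 5.3 1.4 5.7
  endloop
 endfacet
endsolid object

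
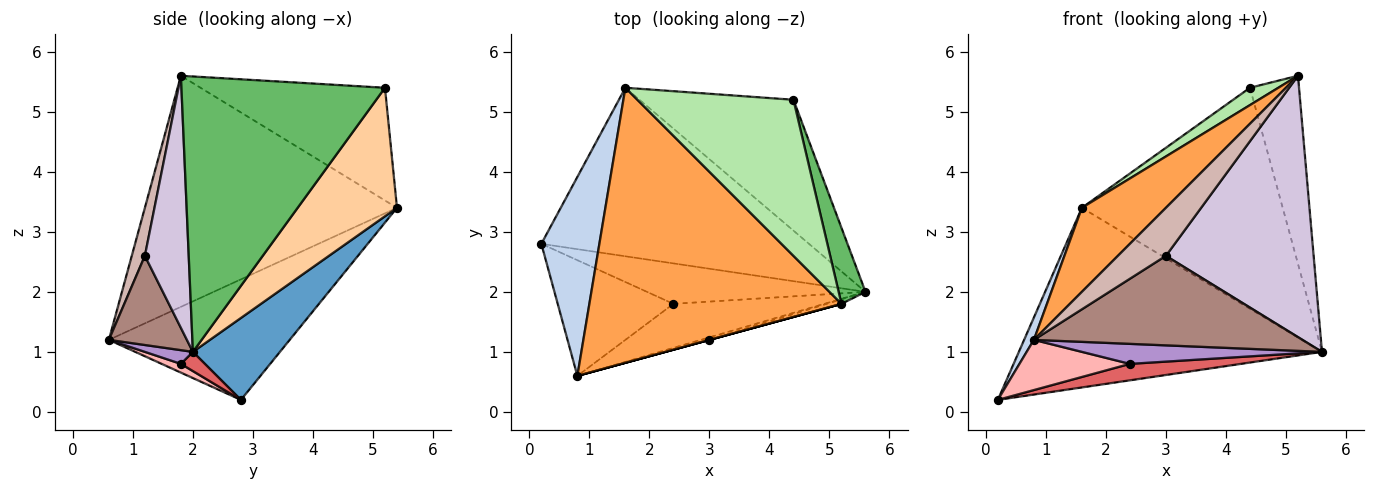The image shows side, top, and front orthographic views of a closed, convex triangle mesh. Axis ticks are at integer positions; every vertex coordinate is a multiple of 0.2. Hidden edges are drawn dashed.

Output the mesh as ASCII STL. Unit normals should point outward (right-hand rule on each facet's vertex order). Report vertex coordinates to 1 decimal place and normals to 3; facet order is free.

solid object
 facet normal 0.205 0.714 -0.670
  outer loop
   vertex 1.6 5.4 3.4
   vertex 5.6 2.0 1.0
   vertex 0.2 2.8 0.2
  endloop
 endfacet
 facet normal -0.900 -0.049 0.433
  outer loop
   vertex 0.8 0.6 1.2
   vertex 1.6 5.4 3.4
   vertex 0.2 2.8 0.2
  endloop
 endfacet
 facet normal -0.659 -0.220 0.719
  outer loop
   vertex 0.8 0.6 1.2
   vertex 5.2 1.8 5.6
   vertex 1.6 5.4 3.4
  endloop
 endfacet
 facet normal 0.392 0.792 -0.469
  outer loop
   vertex 4.4 5.2 5.4
   vertex 5.6 2.0 1.0
   vertex 1.6 5.4 3.4
  endloop
 endfacet
 facet normal 0.968 0.233 0.094
  outer loop
   vertex 4.4 5.2 5.4
   vertex 5.2 1.8 5.6
   vertex 5.6 2.0 1.0
  endloop
 endfacet
 facet normal -0.583 -0.090 0.807
  outer loop
   vertex 4.4 5.2 5.4
   vertex 1.6 5.4 3.4
   vertex 5.2 1.8 5.6
  endloop
 endfacet
 facet normal 0.081 -0.375 -0.923
  outer loop
   vertex 2.4 1.8 0.8
   vertex 0.2 2.8 0.2
   vertex 5.6 2.0 1.0
  endloop
 endfacet
 facet normal 0.069 -0.397 -0.915
  outer loop
   vertex 2.4 1.8 0.8
   vertex 0.8 0.6 1.2
   vertex 0.2 2.8 0.2
  endloop
 endfacet
 facet normal 0.082 -0.412 -0.907
  outer loop
   vertex 2.4 1.8 0.8
   vertex 5.6 2.0 1.0
   vertex 0.8 0.6 1.2
  endloop
 endfacet
 facet normal 0.285 -0.959 -0.017
  outer loop
   vertex 3.0 1.2 2.6
   vertex 5.6 2.0 1.0
   vertex 5.2 1.8 5.6
  endloop
 endfacet
 facet normal 0.279 -0.960 -0.027
  outer loop
   vertex 3.0 1.2 2.6
   vertex 0.8 0.6 1.2
   vertex 5.6 2.0 1.0
  endloop
 endfacet
 facet normal 0.263 -0.965 0.000
  outer loop
   vertex 3.0 1.2 2.6
   vertex 5.2 1.8 5.6
   vertex 0.8 0.6 1.2
  endloop
 endfacet
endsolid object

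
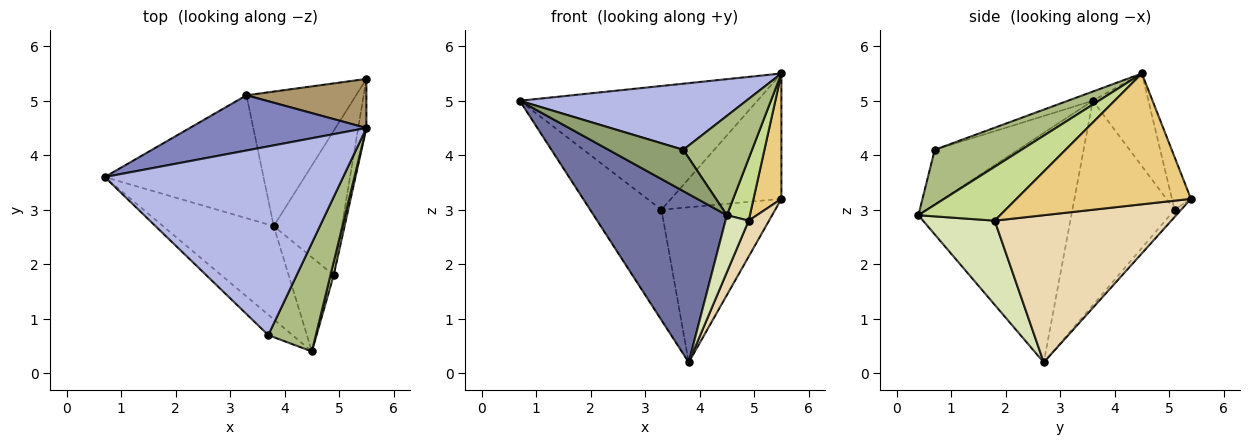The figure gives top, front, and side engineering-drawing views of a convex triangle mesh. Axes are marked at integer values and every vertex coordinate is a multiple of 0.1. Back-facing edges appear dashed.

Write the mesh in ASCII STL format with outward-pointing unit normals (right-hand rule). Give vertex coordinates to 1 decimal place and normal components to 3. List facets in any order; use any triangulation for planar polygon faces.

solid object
 facet normal -0.709 -0.617 -0.342
  outer loop
   vertex 3.8 2.7 0.2
   vertex 4.5 0.4 2.9
   vertex 0.7 3.6 5.0
  endloop
 endfacet
 facet normal -0.209 0.893 0.398
  outer loop
   vertex 3.3 5.1 3.0
   vertex 0.7 3.6 5.0
   vertex 5.5 4.5 5.5
  endloop
 endfacet
 facet normal -0.692 0.483 -0.537
  outer loop
   vertex 3.3 5.1 3.0
   vertex 3.8 2.7 0.2
   vertex 0.7 3.6 5.0
  endloop
 endfacet
 facet normal -0.036 -0.330 0.943
  outer loop
   vertex 3.7 0.7 4.1
   vertex 5.5 4.5 5.5
   vertex 0.7 3.6 5.0
  endloop
 endfacet
 facet normal -0.707 -0.634 -0.313
  outer loop
   vertex 3.7 0.7 4.1
   vertex 0.7 3.6 5.0
   vertex 4.5 0.4 2.9
  endloop
 endfacet
 facet normal 0.649 -0.514 0.561
  outer loop
   vertex 3.7 0.7 4.1
   vertex 4.5 0.4 2.9
   vertex 5.5 4.5 5.5
  endloop
 endfacet
 facet normal 0.961 -0.271 0.057
  outer loop
   vertex 4.9 1.8 2.8
   vertex 5.5 4.5 5.5
   vertex 4.5 0.4 2.9
  endloop
 endfacet
 facet normal 0.848 -0.275 -0.454
  outer loop
   vertex 4.9 1.8 2.8
   vertex 4.5 0.4 2.9
   vertex 3.8 2.7 0.2
  endloop
 endfacet
 facet normal -0.158 0.920 0.360
  outer loop
   vertex 5.5 5.4 3.2
   vertex 3.3 5.1 3.0
   vertex 5.5 4.5 5.5
  endloop
 endfacet
 facet normal -0.043 0.755 -0.655
  outer loop
   vertex 5.5 5.4 3.2
   vertex 3.8 2.7 0.2
   vertex 3.3 5.1 3.0
  endloop
 endfacet
 facet normal 0.986 -0.157 -0.062
  outer loop
   vertex 5.5 5.4 3.2
   vertex 5.5 4.5 5.5
   vertex 4.9 1.8 2.8
  endloop
 endfacet
 facet normal 0.903 -0.104 -0.418
  outer loop
   vertex 5.5 5.4 3.2
   vertex 4.9 1.8 2.8
   vertex 3.8 2.7 0.2
  endloop
 endfacet
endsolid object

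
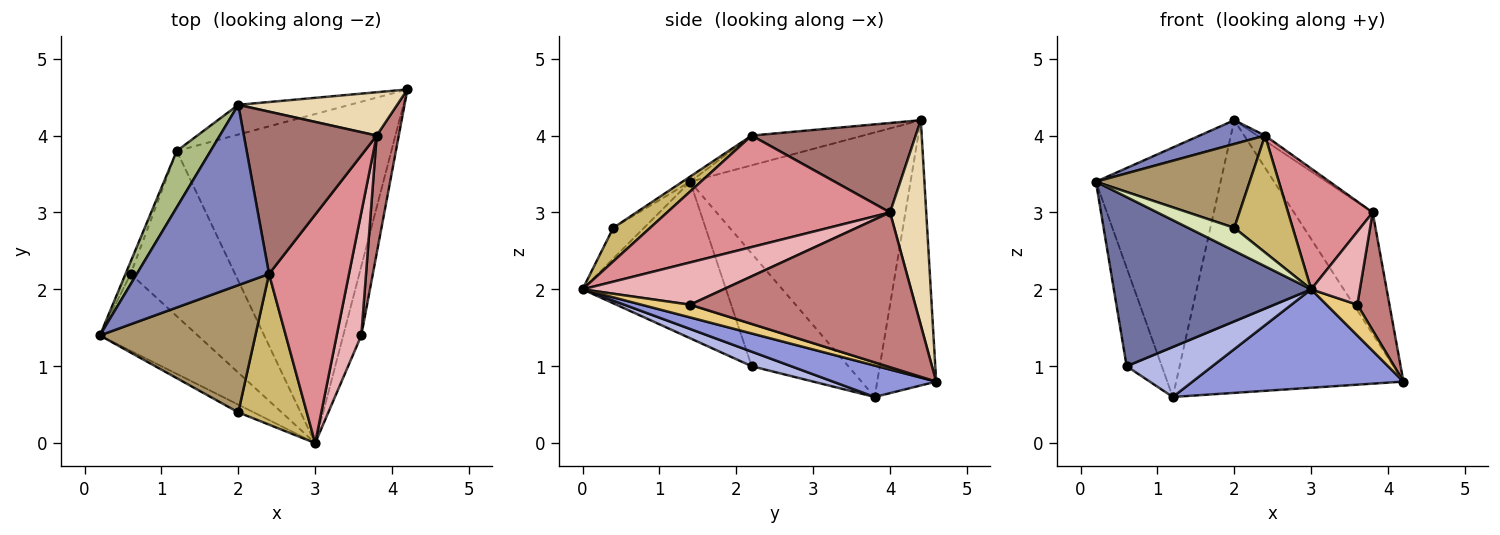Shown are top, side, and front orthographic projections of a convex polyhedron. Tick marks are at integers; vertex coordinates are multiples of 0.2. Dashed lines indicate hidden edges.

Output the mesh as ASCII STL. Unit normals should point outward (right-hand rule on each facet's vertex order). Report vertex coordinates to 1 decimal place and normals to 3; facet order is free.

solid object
 facet normal -0.552 -0.759 -0.345
  outer loop
   vertex 0.6 2.2 1.0
   vertex 3.0 0.0 2.0
   vertex 0.2 1.4 3.4
  endloop
 endfacet
 facet normal -0.218 -0.128 0.968
  outer loop
   vertex 2.4 2.2 4.0
   vertex 2.0 4.4 4.2
   vertex 0.2 1.4 3.4
  endloop
 endfacet
 facet normal 0.139 -0.284 -0.949
  outer loop
   vertex 1.2 3.8 0.6
   vertex 4.2 4.6 0.8
   vertex 3.0 0.0 2.0
  endloop
 endfacet
 facet normal 0.132 -0.287 -0.949
  outer loop
   vertex 1.2 3.8 0.6
   vertex 3.0 0.0 2.0
   vertex 0.6 2.2 1.0
  endloop
 endfacet
 facet normal -0.250 0.963 -0.105
  outer loop
   vertex 1.2 3.8 0.6
   vertex 2.0 4.4 4.2
   vertex 4.2 4.6 0.8
  endloop
 endfacet
 facet normal -0.865 0.489 0.111
  outer loop
   vertex 1.2 3.8 0.6
   vertex 0.2 1.4 3.4
   vertex 2.0 4.4 4.2
  endloop
 endfacet
 facet normal -0.939 0.341 -0.043
  outer loop
   vertex 1.2 3.8 0.6
   vertex 0.6 2.2 1.0
   vertex 0.2 1.4 3.4
  endloop
 endfacet
 facet normal -0.535 -0.802 -0.267
  outer loop
   vertex 2.0 0.4 2.8
   vertex 0.2 1.4 3.4
   vertex 3.0 0.0 2.0
  endloop
 endfacet
 facet normal -0.028 -0.550 0.835
  outer loop
   vertex 2.0 0.4 2.8
   vertex 2.4 2.2 4.0
   vertex 0.2 1.4 3.4
  endloop
 endfacet
 facet normal 0.361 -0.572 0.737
  outer loop
   vertex 2.0 0.4 2.8
   vertex 3.0 0.0 2.0
   vertex 2.4 2.2 4.0
  endloop
 endfacet
 facet normal 0.541 -0.342 -0.769
  outer loop
   vertex 3.6 1.4 1.8
   vertex 3.0 0.0 2.0
   vertex 4.2 4.6 0.8
  endloop
 endfacet
 facet normal 0.397 0.864 0.308
  outer loop
   vertex 3.8 4.0 3.0
   vertex 4.2 4.6 0.8
   vertex 2.0 4.4 4.2
  endloop
 endfacet
 facet normal 0.559 0.026 0.829
  outer loop
   vertex 3.8 4.0 3.0
   vertex 2.0 4.4 4.2
   vertex 2.4 2.2 4.0
  endloop
 endfacet
 facet normal 0.980 -0.140 0.140
  outer loop
   vertex 3.8 4.0 3.0
   vertex 3.6 1.4 1.8
   vertex 4.2 4.6 0.8
  endloop
 endfacet
 facet normal 0.777 -0.295 0.557
  outer loop
   vertex 3.8 4.0 3.0
   vertex 2.4 2.2 4.0
   vertex 3.0 0.0 2.0
  endloop
 endfacet
 facet normal 0.828 -0.286 0.482
  outer loop
   vertex 3.8 4.0 3.0
   vertex 3.0 0.0 2.0
   vertex 3.6 1.4 1.8
  endloop
 endfacet
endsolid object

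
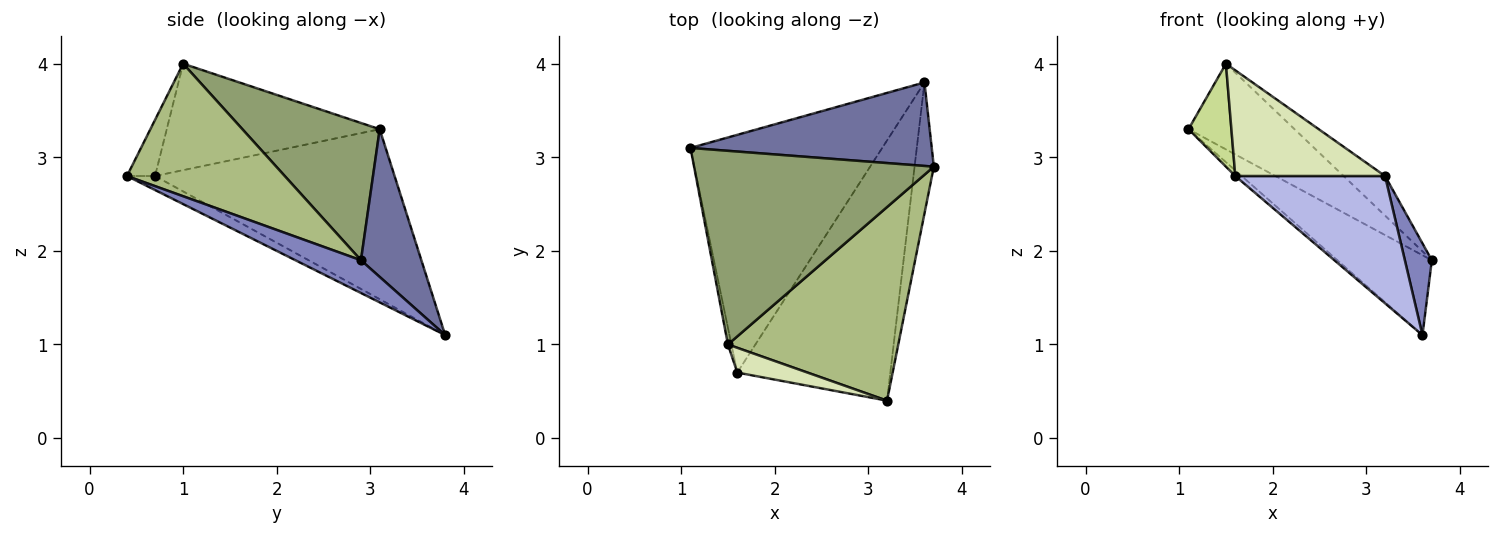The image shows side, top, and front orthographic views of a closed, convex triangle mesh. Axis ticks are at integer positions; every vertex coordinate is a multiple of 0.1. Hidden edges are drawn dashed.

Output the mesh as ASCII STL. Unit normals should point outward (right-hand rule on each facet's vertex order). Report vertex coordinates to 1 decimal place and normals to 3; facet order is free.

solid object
 facet normal 0.404 0.632 0.661
  outer loop
   vertex 3.6 3.8 1.1
   vertex 1.1 3.1 3.3
   vertex 3.7 2.9 1.9
  endloop
 endfacet
 facet normal 0.812 -0.334 -0.478
  outer loop
   vertex 3.6 3.8 1.1
   vertex 3.7 2.9 1.9
   vertex 3.2 0.4 2.8
  endloop
 endfacet
 facet normal -0.663 0.018 -0.748
  outer loop
   vertex 1.6 0.7 2.8
   vertex 1.1 3.1 3.3
   vertex 3.6 3.8 1.1
  endloop
 endfacet
 facet normal -0.082 -0.438 -0.895
  outer loop
   vertex 1.6 0.7 2.8
   vertex 3.6 3.8 1.1
   vertex 3.2 0.4 2.8
  endloop
 endfacet
 facet normal 0.464 0.358 0.810
  outer loop
   vertex 1.5 1.0 4.0
   vertex 3.7 2.9 1.9
   vertex 1.1 3.1 3.3
  endloop
 endfacet
 facet normal 0.606 0.159 0.779
  outer loop
   vertex 1.5 1.0 4.0
   vertex 3.2 0.4 2.8
   vertex 3.7 2.9 1.9
  endloop
 endfacet
 facet normal -0.980 -0.197 -0.032
  outer loop
   vertex 1.5 1.0 4.0
   vertex 1.1 3.1 3.3
   vertex 1.6 0.7 2.8
  endloop
 endfacet
 facet normal -0.180 -0.958 0.224
  outer loop
   vertex 1.5 1.0 4.0
   vertex 1.6 0.7 2.8
   vertex 3.2 0.4 2.8
  endloop
 endfacet
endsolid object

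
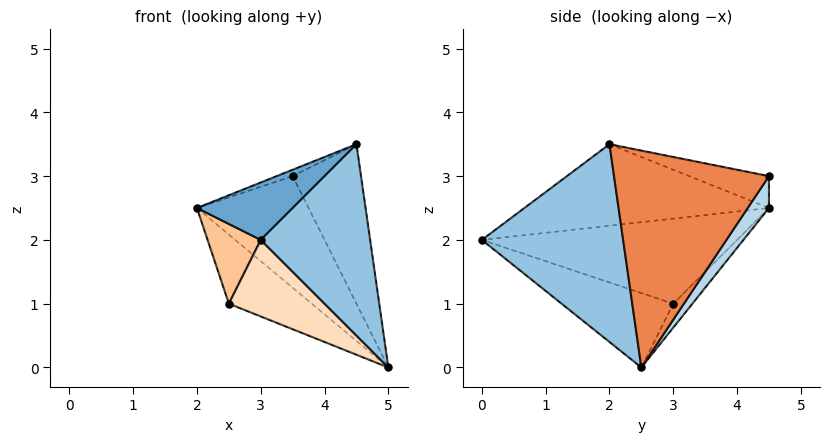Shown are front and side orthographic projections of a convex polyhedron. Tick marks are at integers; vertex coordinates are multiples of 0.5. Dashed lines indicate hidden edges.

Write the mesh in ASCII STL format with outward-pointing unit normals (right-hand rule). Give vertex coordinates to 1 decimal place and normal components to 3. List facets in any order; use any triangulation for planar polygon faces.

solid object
 facet normal -0.537 -0.210 0.817
  outer loop
   vertex 4.5 2.0 3.5
   vertex 2.0 4.5 2.5
   vertex 3.0 0.0 2.0
  endloop
 endfacet
 facet normal 0.790 -0.612 0.025
  outer loop
   vertex 4.5 2.0 3.5
   vertex 3.0 0.0 2.0
   vertex 5.0 2.5 0.0
  endloop
 endfacet
 facet normal 0.163 0.857 -0.489
  outer loop
   vertex 3.5 4.5 3.0
   vertex 5.0 2.5 0.0
   vertex 2.0 4.5 2.5
  endloop
 endfacet
 facet normal -0.316 0.063 0.947
  outer loop
   vertex 3.5 4.5 3.0
   vertex 2.0 4.5 2.5
   vertex 4.5 2.0 3.5
  endloop
 endfacet
 facet normal 0.899 0.397 0.185
  outer loop
   vertex 3.5 4.5 3.0
   vertex 4.5 2.0 3.5
   vertex 5.0 2.5 0.0
  endloop
 endfacet
 facet normal -0.155 0.672 -0.724
  outer loop
   vertex 2.5 3.0 1.0
   vertex 2.0 4.5 2.5
   vertex 5.0 2.5 0.0
  endloop
 endfacet
 facet normal -0.972 -0.202 -0.121
  outer loop
   vertex 2.5 3.0 1.0
   vertex 3.0 0.0 2.0
   vertex 2.0 4.5 2.5
  endloop
 endfacet
 facet normal -0.407 -0.349 -0.844
  outer loop
   vertex 2.5 3.0 1.0
   vertex 5.0 2.5 0.0
   vertex 3.0 0.0 2.0
  endloop
 endfacet
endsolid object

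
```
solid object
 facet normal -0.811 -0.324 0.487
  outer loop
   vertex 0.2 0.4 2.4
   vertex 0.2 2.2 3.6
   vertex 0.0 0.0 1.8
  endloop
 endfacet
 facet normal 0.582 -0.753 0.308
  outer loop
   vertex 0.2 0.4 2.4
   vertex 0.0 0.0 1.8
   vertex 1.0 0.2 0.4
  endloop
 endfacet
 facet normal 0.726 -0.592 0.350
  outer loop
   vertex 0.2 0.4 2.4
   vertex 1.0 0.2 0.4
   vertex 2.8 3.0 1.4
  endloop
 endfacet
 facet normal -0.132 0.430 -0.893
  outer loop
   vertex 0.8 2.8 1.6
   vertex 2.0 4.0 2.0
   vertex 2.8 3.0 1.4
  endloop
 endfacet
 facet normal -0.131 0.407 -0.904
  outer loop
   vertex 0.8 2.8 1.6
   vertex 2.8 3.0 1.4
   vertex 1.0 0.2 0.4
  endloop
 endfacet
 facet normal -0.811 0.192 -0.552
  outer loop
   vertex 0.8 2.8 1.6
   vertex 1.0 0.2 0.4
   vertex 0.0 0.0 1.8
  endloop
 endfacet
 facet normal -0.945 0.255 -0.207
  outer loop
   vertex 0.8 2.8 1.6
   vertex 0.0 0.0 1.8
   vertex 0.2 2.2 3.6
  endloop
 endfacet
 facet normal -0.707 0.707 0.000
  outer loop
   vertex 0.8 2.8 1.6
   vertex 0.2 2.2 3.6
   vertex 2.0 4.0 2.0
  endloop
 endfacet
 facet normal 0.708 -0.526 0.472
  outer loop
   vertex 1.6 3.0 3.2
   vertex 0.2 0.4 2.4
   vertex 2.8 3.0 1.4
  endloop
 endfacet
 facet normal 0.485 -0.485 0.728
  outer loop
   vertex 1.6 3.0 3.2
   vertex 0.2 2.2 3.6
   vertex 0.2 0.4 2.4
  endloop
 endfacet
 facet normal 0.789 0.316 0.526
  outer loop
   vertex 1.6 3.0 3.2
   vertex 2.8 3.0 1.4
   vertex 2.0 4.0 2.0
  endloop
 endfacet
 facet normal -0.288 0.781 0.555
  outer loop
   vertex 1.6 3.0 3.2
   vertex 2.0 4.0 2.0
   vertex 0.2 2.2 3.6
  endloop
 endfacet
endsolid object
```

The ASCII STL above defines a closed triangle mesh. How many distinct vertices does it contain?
8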